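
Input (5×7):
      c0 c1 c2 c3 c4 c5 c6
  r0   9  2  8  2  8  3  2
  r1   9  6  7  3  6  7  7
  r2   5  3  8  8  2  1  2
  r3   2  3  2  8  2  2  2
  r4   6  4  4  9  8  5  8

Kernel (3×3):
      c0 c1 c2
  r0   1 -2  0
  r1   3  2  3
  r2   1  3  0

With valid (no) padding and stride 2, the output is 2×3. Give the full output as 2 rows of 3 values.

Output[0,0]: The receptive field on the input at this output position is [9 2 8 / 9 6 7 / 5 3 8]. Elementwise product with the kernel and sum: 9·1 + 2·-2 + 9·3 + 6·2 + 7·3 + 5·1 + 3·3.

79 81 60
35 51 39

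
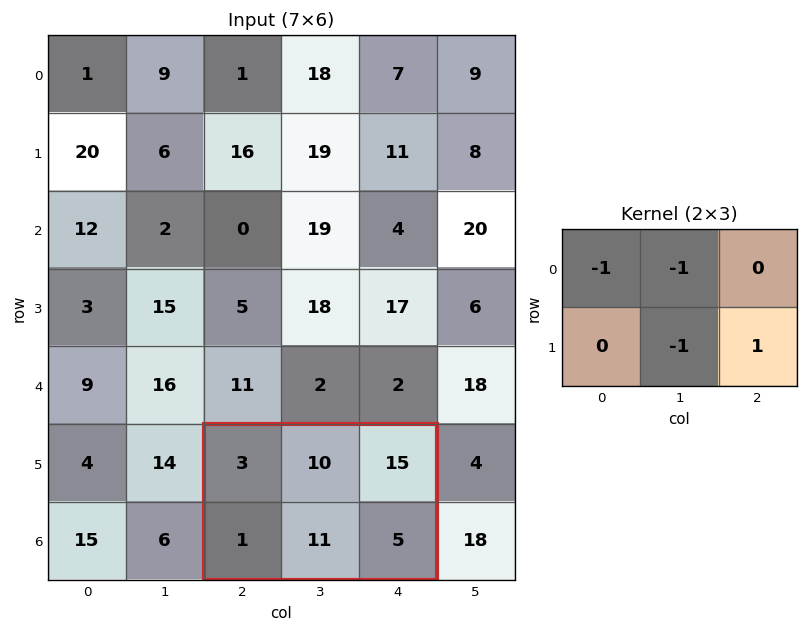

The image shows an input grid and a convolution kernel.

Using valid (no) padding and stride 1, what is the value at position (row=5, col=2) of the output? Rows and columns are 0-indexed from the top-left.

-19

The receptive field on the input at this output position is [3 10 15 / 1 11 5]. Elementwise product with the kernel and sum: 3·-1 + 10·-1 + 11·-1 + 5·1.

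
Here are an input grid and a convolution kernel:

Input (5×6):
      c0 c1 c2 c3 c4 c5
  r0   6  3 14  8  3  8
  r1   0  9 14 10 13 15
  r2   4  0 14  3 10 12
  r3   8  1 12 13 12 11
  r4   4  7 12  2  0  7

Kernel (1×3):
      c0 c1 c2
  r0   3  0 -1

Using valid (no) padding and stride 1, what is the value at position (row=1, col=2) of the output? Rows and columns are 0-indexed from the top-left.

The receptive field on the input at this output position is [14 10 13]. Elementwise product with the kernel and sum: 14·3 + 13·-1.

29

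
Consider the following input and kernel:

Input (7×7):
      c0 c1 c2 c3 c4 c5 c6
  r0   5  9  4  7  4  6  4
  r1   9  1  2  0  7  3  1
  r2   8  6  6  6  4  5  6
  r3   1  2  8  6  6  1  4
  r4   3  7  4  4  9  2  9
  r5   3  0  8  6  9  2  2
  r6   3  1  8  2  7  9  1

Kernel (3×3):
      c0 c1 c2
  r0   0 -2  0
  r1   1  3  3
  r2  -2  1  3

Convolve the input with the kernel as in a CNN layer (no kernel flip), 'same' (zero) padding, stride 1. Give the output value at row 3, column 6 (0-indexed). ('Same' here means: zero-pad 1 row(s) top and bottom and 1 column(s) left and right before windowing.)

6

The receptive field on the zero-padded input at this output position is [5 6 0 / 1 4 0 / 2 9 0]. Elementwise product with the kernel and sum: 6·-2 + 1·1 + 4·3 + 0·3 + 2·-2 + 9·1 + 0·3.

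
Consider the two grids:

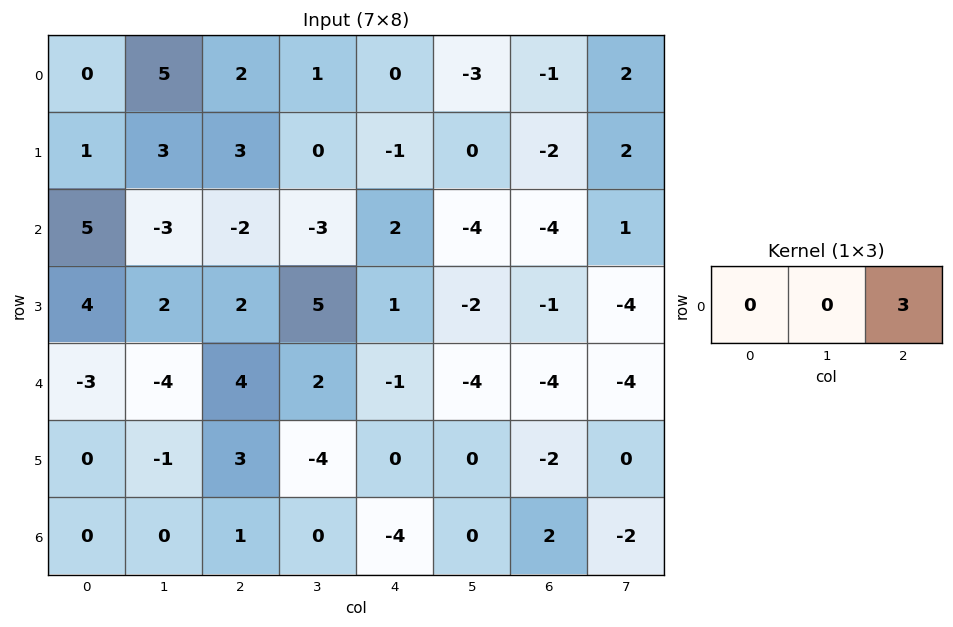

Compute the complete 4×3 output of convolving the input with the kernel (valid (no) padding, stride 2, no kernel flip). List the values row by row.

Output[0,0]: The receptive field on the input at this output position is [0 5 2]. Elementwise product with the kernel and sum: 2·3.
Output[0,1]: The receptive field on the input at this output position is [2 1 0]. Elementwise product with the kernel and sum: 0·3.

6 0 -3
-6 6 -12
12 -3 -12
3 -12 6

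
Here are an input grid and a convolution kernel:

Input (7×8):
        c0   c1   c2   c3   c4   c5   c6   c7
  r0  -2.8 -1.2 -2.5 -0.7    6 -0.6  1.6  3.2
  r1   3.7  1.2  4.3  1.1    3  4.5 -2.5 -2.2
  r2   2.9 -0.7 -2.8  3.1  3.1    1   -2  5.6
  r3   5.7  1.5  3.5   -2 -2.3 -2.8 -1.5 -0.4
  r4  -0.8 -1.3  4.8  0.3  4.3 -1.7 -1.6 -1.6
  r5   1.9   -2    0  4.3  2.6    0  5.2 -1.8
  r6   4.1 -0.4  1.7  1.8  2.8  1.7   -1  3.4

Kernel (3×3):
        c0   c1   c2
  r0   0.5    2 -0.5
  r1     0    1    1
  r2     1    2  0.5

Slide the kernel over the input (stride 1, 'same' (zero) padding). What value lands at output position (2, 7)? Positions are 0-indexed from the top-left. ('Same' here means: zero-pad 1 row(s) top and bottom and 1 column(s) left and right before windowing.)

The receptive field on the zero-padded input at this output position is [-2.5 -2.2 0 / -2 5.6 0 / -1.5 -0.4 0]. Elementwise product with the kernel and sum: -2.5·0.5 + -2.2·2 + 0·-0.5 + 5.6·1 + 0·1 + -1.5·1 + -0.4·2 + 0·0.5.

-2.35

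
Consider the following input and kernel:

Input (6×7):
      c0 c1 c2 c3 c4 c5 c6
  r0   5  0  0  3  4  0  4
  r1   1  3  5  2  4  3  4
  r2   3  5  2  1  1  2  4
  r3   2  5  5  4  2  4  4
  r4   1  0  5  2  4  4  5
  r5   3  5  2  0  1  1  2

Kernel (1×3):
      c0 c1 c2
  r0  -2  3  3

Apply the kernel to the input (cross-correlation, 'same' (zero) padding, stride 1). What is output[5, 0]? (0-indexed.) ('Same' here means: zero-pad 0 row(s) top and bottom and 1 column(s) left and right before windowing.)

The receptive field on the zero-padded input at this output position is [0 3 5]. Elementwise product with the kernel and sum: 0·-2 + 3·3 + 5·3.

24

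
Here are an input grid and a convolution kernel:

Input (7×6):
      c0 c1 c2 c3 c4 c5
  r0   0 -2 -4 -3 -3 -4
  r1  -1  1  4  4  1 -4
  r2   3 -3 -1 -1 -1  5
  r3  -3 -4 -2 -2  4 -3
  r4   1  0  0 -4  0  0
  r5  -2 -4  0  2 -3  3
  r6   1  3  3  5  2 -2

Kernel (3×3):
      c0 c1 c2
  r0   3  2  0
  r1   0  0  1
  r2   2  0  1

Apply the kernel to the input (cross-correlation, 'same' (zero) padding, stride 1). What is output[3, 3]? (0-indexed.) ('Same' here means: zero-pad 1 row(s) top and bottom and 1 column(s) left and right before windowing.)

The receptive field on the zero-padded input at this output position is [-1 -1 -1 / -2 -2 4 / 0 -4 0]. Elementwise product with the kernel and sum: -1·3 + -1·2 + 4·1 + 0·2 + 0·1.

-1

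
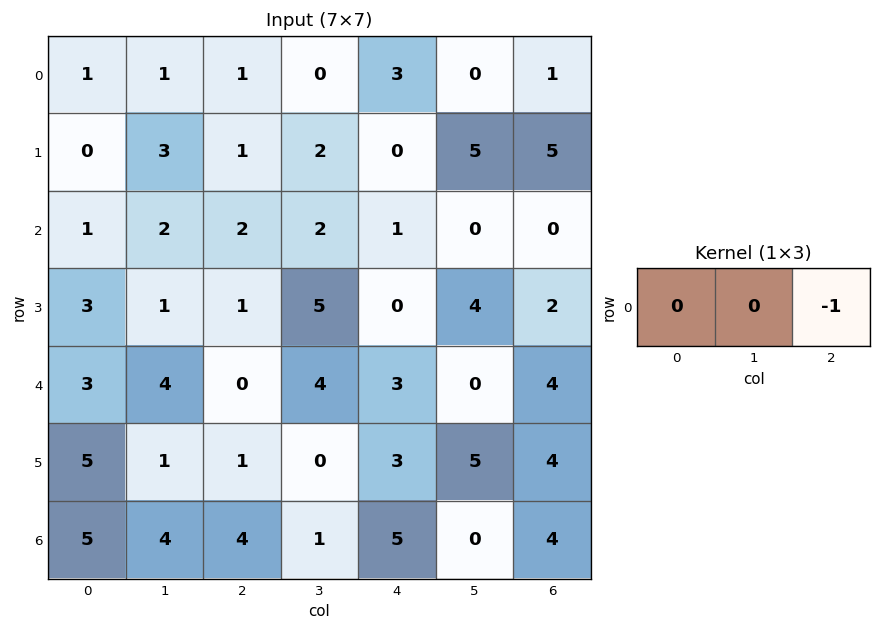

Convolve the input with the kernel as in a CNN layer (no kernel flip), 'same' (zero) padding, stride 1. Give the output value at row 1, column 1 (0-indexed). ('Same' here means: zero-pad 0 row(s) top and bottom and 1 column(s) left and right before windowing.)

-1

The receptive field on the zero-padded input at this output position is [0 3 1]. Elementwise product with the kernel and sum: 1·-1.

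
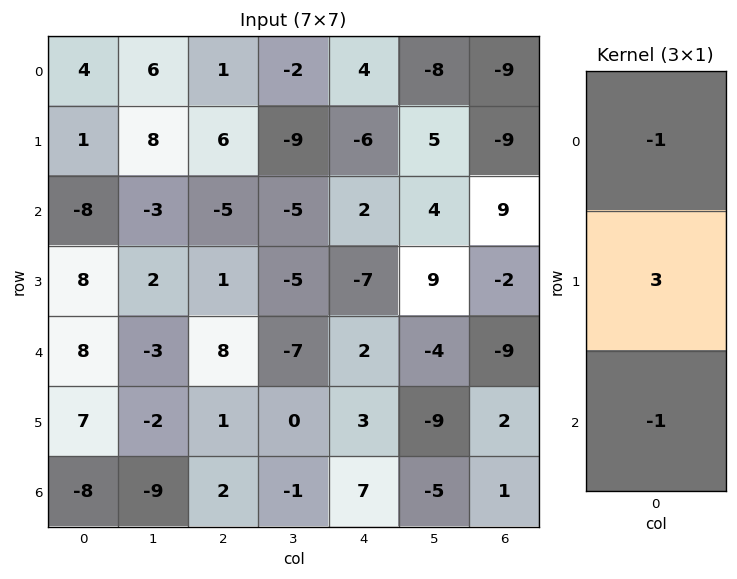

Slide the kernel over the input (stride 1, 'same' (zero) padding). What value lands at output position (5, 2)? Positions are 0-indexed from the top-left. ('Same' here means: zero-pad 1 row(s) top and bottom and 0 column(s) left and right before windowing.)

-7

The receptive field on the zero-padded input at this output position is [8 / 1 / 2]. Elementwise product with the kernel and sum: 8·-1 + 1·3 + 2·-1.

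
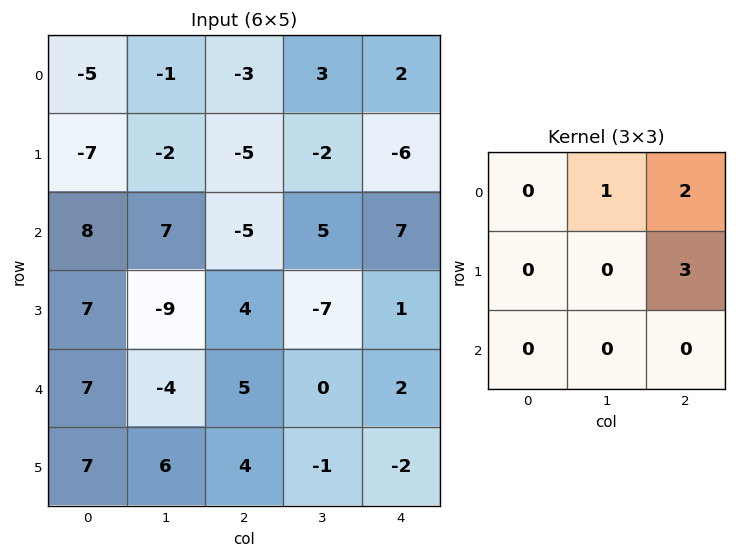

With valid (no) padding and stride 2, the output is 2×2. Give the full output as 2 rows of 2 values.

Output[0,0]: The receptive field on the input at this output position is [-5 -1 -3 / -7 -2 -5 / 8 7 -5]. Elementwise product with the kernel and sum: -1·1 + -3·2 + -5·3.

-22 -11
9 22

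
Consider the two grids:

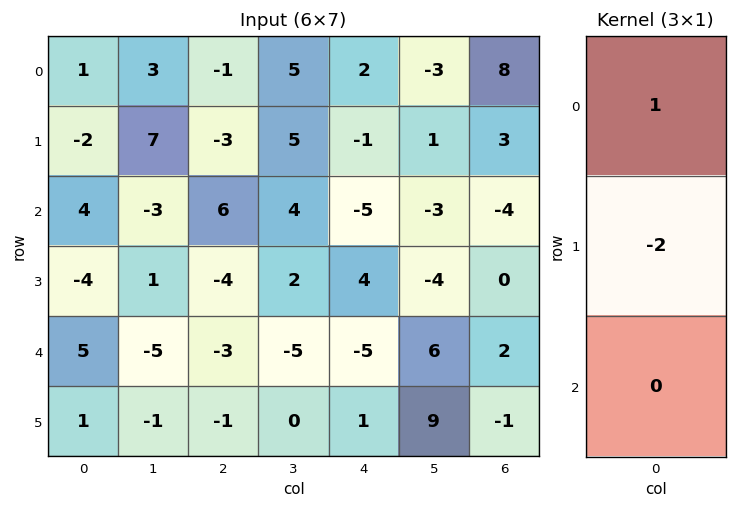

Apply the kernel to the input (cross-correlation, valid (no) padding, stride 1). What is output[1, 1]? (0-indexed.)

13

The receptive field on the input at this output position is [7 / -3 / 1]. Elementwise product with the kernel and sum: 7·1 + -3·-2.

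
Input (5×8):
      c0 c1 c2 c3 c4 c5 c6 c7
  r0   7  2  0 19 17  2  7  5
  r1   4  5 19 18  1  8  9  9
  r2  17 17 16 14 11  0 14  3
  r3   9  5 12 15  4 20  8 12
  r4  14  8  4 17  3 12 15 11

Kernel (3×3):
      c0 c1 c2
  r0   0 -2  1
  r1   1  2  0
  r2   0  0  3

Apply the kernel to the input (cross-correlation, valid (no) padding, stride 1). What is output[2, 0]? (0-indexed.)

13

The receptive field on the input at this output position is [17 17 16 / 9 5 12 / 14 8 4]. Elementwise product with the kernel and sum: 17·-2 + 16·1 + 9·1 + 5·2 + 4·3.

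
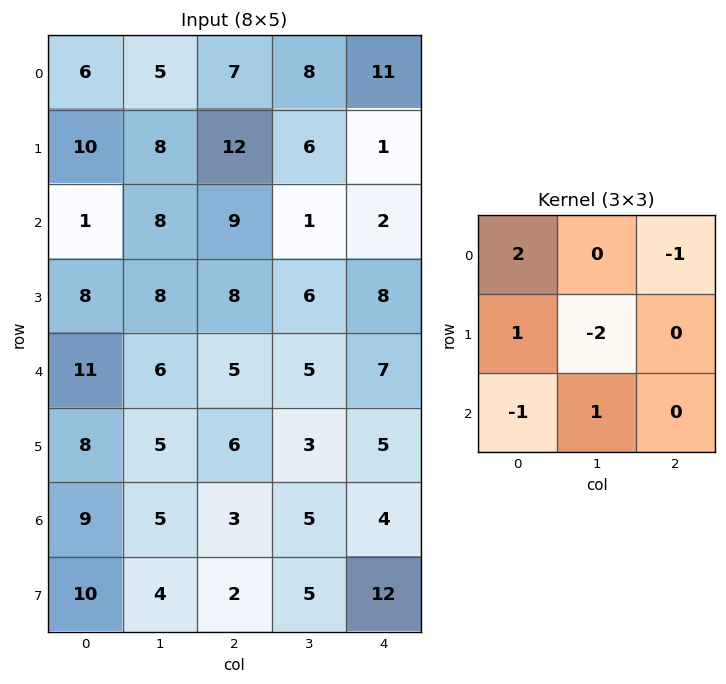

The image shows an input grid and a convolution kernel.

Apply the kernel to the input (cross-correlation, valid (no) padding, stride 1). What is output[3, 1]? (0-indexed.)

7

The receptive field on the input at this output position is [8 8 6 / 6 5 5 / 5 6 3]. Elementwise product with the kernel and sum: 8·2 + 6·-1 + 6·1 + 5·-2 + 5·-1 + 6·1.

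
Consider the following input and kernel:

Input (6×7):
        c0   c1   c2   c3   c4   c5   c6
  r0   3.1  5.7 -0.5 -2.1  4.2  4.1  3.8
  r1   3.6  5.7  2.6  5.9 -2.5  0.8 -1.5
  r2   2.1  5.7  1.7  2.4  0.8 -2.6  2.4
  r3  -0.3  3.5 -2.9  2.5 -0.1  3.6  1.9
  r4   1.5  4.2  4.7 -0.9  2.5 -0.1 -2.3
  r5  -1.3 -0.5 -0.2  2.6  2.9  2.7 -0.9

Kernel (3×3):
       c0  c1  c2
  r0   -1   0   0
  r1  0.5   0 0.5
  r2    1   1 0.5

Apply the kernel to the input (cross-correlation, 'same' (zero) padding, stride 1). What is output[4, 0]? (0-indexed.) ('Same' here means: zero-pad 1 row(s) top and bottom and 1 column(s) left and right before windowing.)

The receptive field on the zero-padded input at this output position is [0 -0.3 3.5 / 0 1.5 4.2 / 0 -1.3 -0.5]. Elementwise product with the kernel and sum: 0·-1 + 0·0.5 + 4.2·0.5 + 0·1 + -1.3·1 + -0.5·0.5.

0.55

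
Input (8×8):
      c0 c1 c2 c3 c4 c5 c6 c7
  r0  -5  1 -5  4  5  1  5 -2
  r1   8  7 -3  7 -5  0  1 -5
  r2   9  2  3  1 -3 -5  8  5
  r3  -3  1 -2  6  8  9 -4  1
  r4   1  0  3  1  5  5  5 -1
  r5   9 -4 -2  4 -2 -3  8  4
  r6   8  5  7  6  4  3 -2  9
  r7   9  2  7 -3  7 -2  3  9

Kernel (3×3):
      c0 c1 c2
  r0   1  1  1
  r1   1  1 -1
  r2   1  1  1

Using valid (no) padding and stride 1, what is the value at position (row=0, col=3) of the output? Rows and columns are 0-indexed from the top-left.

The receptive field on the input at this output position is [4 5 1 / 7 -5 0 / 1 -3 -5]. Elementwise product with the kernel and sum: 4·1 + 5·1 + 1·1 + 7·1 + -5·1 + 0·-1 + 1·1 + -3·1 + -5·1.

5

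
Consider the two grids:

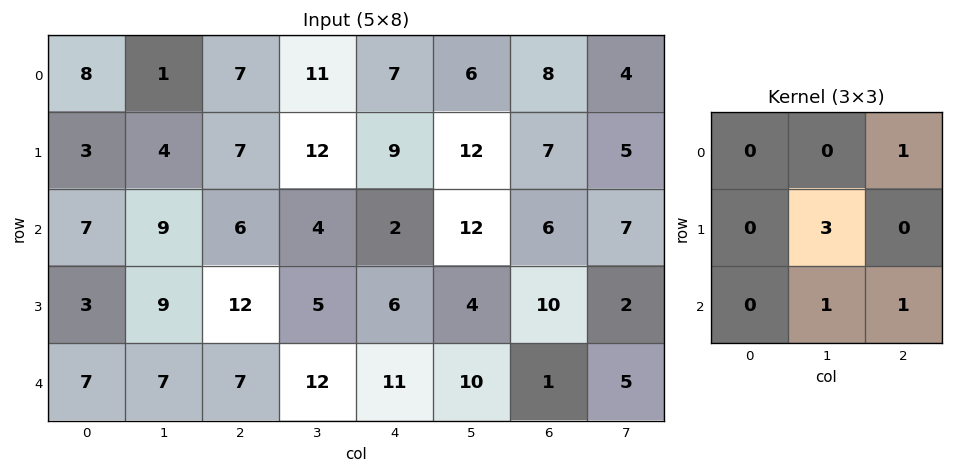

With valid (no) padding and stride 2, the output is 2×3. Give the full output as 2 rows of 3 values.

Output[0,0]: The receptive field on the input at this output position is [8 1 7 / 3 4 7 / 7 9 6]. Elementwise product with the kernel and sum: 7·1 + 4·3 + 9·1 + 6·1.
Output[0,1]: The receptive field on the input at this output position is [7 11 7 / 7 12 9 / 6 4 2]. Elementwise product with the kernel and sum: 7·1 + 12·3 + 4·1 + 2·1.

34 49 62
47 40 29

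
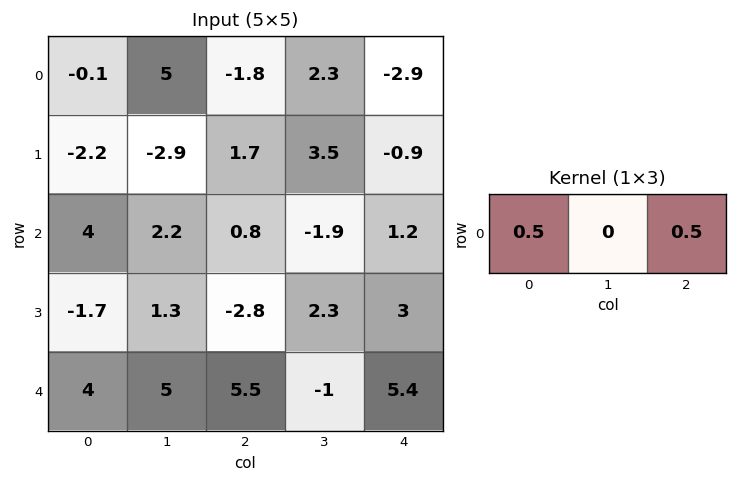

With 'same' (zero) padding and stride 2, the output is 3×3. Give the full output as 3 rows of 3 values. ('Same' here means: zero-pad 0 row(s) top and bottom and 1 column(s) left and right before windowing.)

2.5 3.65 1.15
1.1 0.15 -0.95
2.5 2 -0.5

Output[0,0]: The receptive field on the zero-padded input at this output position is [0 -0.1 5]. Elementwise product with the kernel and sum: 0·0.5 + 5·0.5.
Output[0,1]: The receptive field on the zero-padded input at this output position is [5 -1.8 2.3]. Elementwise product with the kernel and sum: 5·0.5 + 2.3·0.5.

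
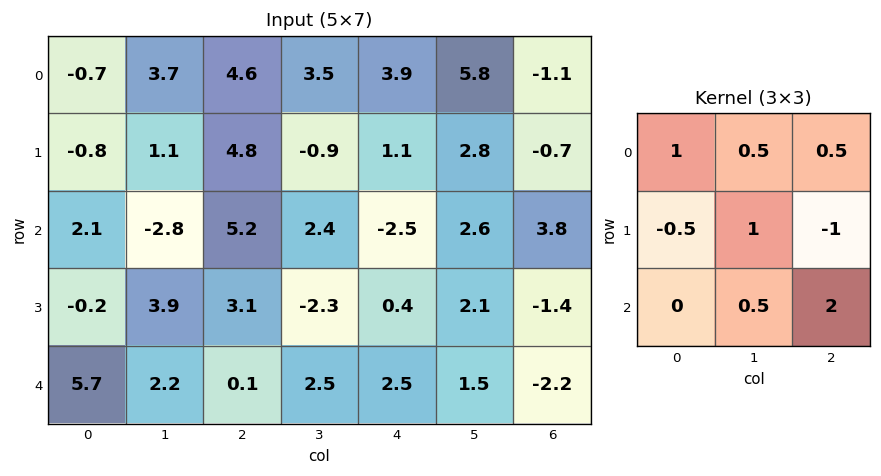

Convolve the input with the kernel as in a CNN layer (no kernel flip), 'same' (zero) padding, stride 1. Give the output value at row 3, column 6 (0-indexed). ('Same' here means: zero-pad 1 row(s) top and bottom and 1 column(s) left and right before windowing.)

The receptive field on the zero-padded input at this output position is [2.6 3.8 0 / 2.1 -1.4 0 / 1.5 -2.2 0]. Elementwise product with the kernel and sum: 2.6·1 + 3.8·0.5 + 0·0.5 + 2.1·-0.5 + -1.4·1 + 0·-1 + -2.2·0.5 + 0·2.

0.95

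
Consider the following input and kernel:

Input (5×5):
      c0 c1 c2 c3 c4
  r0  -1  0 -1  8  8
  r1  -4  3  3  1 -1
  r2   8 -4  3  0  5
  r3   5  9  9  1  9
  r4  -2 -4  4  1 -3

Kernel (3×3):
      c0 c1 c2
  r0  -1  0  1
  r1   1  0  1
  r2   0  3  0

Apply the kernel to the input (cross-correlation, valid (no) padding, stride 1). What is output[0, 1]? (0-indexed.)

The receptive field on the input at this output position is [0 -1 8 / 3 3 1 / -4 3 0]. Elementwise product with the kernel and sum: 0·-1 + 8·1 + 3·1 + 1·1 + 3·3.

21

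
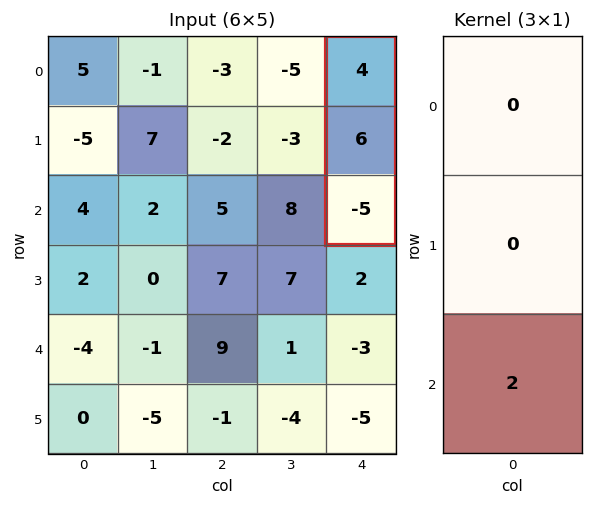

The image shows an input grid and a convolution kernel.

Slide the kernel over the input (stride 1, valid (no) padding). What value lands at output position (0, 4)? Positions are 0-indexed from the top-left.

-10

The receptive field on the input at this output position is [4 / 6 / -5]. Elementwise product with the kernel and sum: -5·2.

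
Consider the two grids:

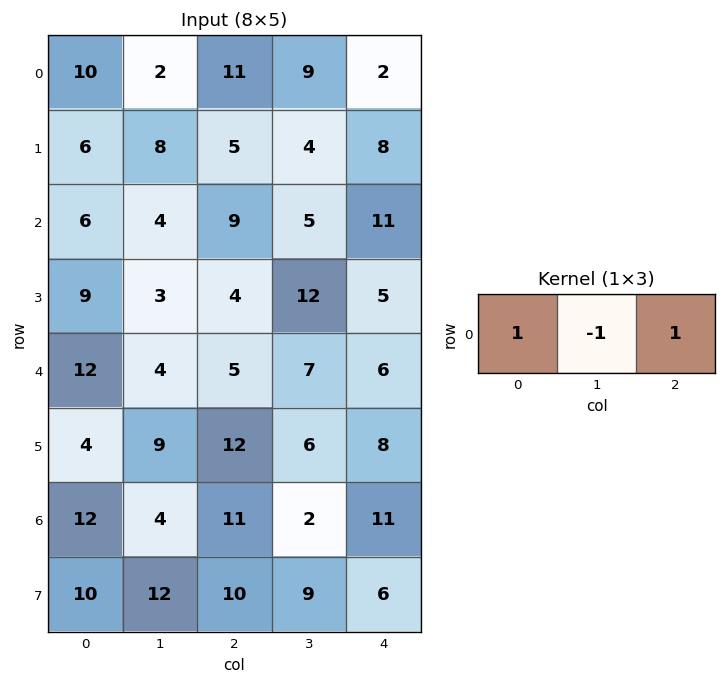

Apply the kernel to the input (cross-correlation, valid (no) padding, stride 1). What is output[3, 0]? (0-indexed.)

The receptive field on the input at this output position is [9 3 4]. Elementwise product with the kernel and sum: 9·1 + 3·-1 + 4·1.

10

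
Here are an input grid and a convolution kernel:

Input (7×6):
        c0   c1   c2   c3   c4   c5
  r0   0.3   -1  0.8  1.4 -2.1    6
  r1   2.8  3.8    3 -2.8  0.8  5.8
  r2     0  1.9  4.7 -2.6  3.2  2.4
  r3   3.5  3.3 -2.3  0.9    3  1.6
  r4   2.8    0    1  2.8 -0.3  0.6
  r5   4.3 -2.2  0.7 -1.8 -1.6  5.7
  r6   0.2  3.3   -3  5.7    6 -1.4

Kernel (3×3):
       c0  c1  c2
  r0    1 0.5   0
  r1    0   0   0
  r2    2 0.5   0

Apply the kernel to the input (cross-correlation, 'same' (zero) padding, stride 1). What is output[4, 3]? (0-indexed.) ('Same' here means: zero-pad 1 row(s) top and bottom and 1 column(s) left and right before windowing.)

The receptive field on the zero-padded input at this output position is [-2.3 0.9 3 / 1 2.8 -0.3 / 0.7 -1.8 -1.6]. Elementwise product with the kernel and sum: -2.3·1 + 0.9·0.5 + 0.7·2 + -1.8·0.5.

-1.35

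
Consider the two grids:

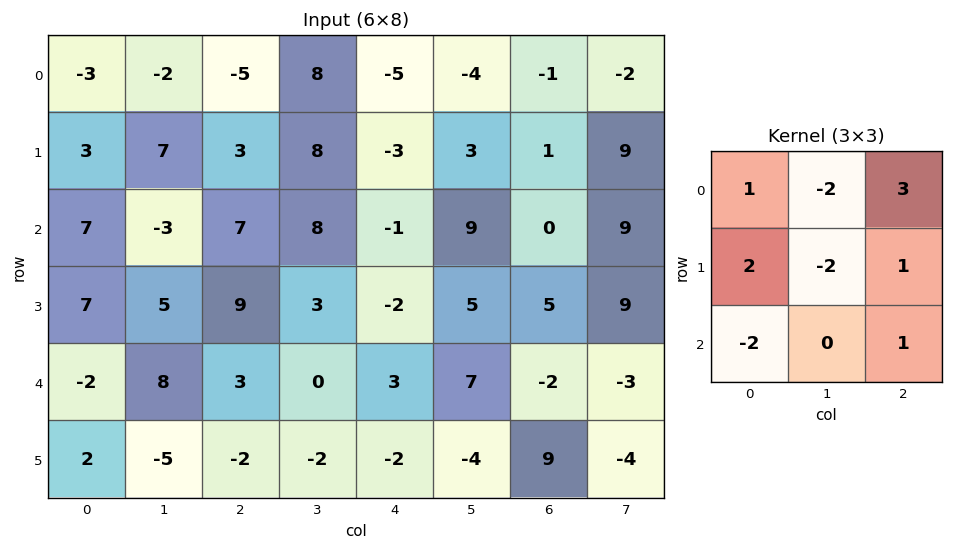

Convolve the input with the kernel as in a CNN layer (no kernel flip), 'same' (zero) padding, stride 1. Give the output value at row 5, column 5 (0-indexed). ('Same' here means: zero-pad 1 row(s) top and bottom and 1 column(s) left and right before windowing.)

-4

The receptive field on the zero-padded input at this output position is [3 7 -2 / -2 -4 9 / 0 0 0]. Elementwise product with the kernel and sum: 3·1 + 7·-2 + -2·3 + -2·2 + -4·-2 + 9·1 + 0·-2 + 0·1.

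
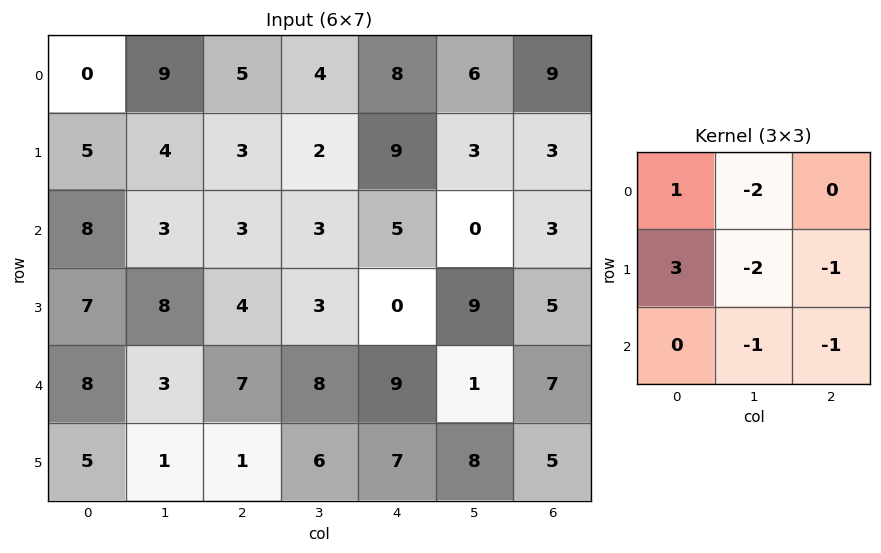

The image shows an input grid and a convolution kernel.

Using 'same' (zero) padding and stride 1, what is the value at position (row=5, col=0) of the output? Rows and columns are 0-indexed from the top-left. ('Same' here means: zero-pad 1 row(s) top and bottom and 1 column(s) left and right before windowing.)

The receptive field on the zero-padded input at this output position is [0 8 3 / 0 5 1 / 0 0 0]. Elementwise product with the kernel and sum: 0·1 + 8·-2 + 0·3 + 5·-2 + 1·-1 + 0·-1 + 0·-1.

-27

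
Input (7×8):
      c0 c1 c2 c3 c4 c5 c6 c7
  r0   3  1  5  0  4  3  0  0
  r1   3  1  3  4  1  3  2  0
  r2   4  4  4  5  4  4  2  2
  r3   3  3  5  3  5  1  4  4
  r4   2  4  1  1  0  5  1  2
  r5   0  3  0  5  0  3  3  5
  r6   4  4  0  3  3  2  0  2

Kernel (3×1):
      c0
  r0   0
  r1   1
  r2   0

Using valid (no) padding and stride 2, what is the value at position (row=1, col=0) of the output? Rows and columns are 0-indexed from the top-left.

The receptive field on the input at this output position is [4 / 3 / 2]. Elementwise product with the kernel and sum: 3·1.

3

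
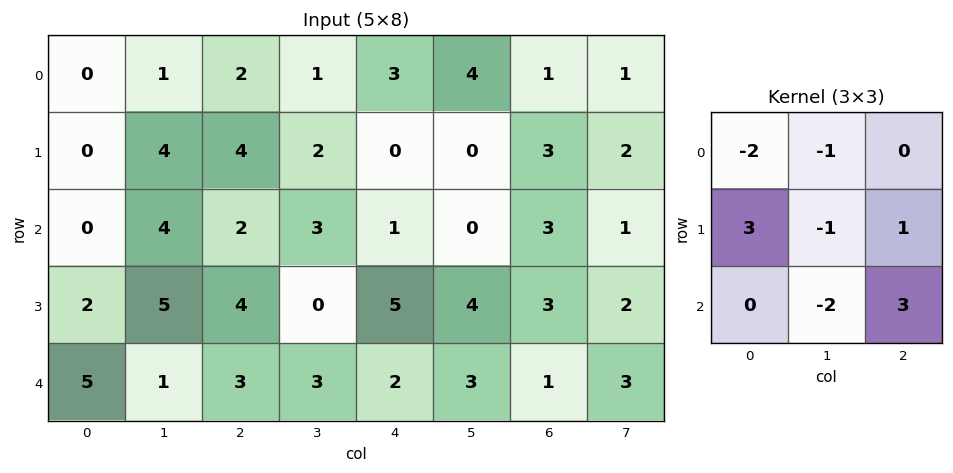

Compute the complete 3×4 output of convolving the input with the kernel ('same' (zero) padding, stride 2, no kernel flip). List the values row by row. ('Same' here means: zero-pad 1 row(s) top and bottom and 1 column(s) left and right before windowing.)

Output[0,0]: The receptive field on the zero-padded input at this output position is [0 0 0 / 0 0 1 / 0 0 4]. Elementwise product with the kernel and sum: 0·-2 + 0·-1 + 0·3 + 0·-1 + 1·1 + 0·-2 + 4·3.

13 0 4 12
15 -7 6 -5
-6 -11 5 0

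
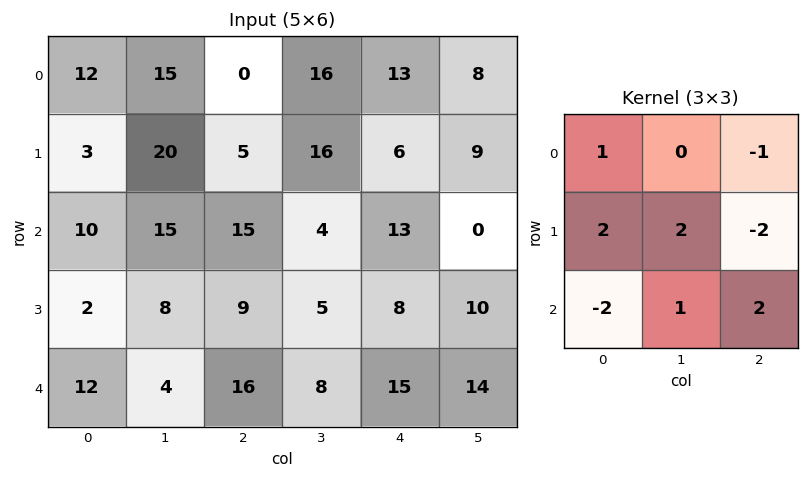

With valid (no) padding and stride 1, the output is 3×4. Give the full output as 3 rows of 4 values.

Output[0,0]: The receptive field on the input at this output position is [12 15 0 / 3 20 5 / 10 15 15]. Elementwise product with the kernel and sum: 12·1 + 0·-1 + 3·2 + 20·2 + 5·-2 + 10·-2 + 15·1 + 15·2.
Output[0,1]: The receptive field on the input at this output position is [15 0 16 / 20 5 16 / 15 15 4]. Elementwise product with the kernel and sum: 15·1 + 16·-1 + 20·2 + 5·2 + 16·-2 + 15·-2 + 15·1 + 4·2.

73 10 17 39
40 59 14 59
9 59 20 37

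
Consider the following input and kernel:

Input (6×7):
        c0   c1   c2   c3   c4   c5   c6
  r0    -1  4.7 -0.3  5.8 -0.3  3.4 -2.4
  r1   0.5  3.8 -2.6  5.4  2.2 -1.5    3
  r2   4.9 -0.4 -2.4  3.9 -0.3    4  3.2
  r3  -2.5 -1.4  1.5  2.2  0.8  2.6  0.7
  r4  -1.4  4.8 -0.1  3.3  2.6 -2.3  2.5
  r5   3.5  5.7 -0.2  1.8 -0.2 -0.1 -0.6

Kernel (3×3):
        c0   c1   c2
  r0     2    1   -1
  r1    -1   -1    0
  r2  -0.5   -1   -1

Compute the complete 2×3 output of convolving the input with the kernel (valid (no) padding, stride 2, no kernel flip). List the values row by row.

-0.95 0.3 -2.55
11.7 -10.15 -4.7

Output[0,0]: The receptive field on the input at this output position is [-1 4.7 -0.3 / 0.5 3.8 -2.6 / 4.9 -0.4 -2.4]. Elementwise product with the kernel and sum: -1·2 + 4.7·1 + -0.3·-1 + 0.5·-1 + 3.8·-1 + 4.9·-0.5 + -0.4·-1 + -2.4·-1.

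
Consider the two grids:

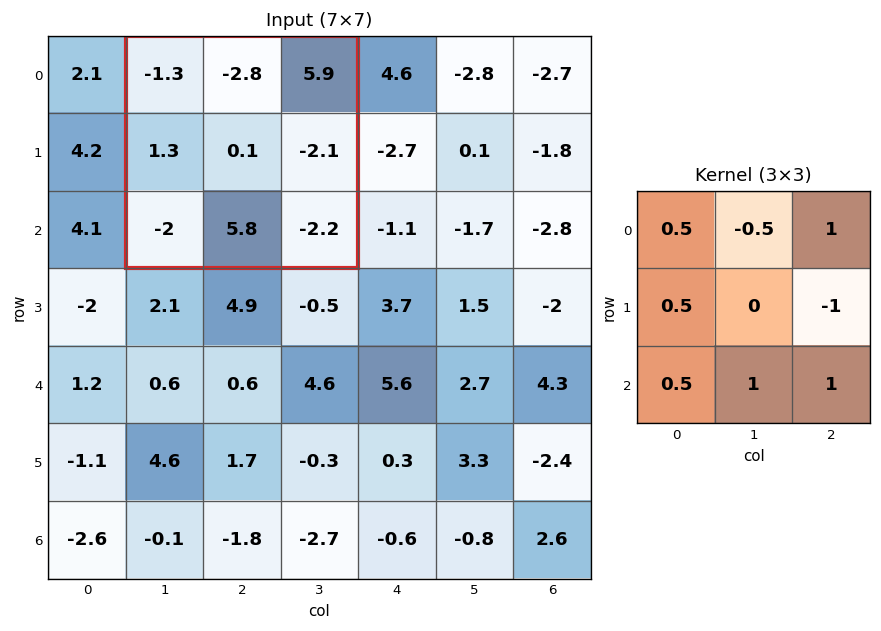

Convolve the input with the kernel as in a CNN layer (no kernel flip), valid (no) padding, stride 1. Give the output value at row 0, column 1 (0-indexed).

12

The receptive field on the input at this output position is [-1.3 -2.8 5.9 / 1.3 0.1 -2.1 / -2 5.8 -2.2]. Elementwise product with the kernel and sum: -1.3·0.5 + -2.8·-0.5 + 5.9·1 + 1.3·0.5 + -2.1·-1 + -2·0.5 + 5.8·1 + -2.2·1.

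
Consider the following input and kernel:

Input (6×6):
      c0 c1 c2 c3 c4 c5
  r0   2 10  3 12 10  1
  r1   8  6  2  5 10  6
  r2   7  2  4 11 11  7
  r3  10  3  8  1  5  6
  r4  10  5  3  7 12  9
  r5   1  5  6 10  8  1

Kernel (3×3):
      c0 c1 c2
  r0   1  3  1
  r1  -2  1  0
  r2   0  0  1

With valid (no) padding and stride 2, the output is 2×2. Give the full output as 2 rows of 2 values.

29 61
3 45

Output[0,0]: The receptive field on the input at this output position is [2 10 3 / 8 6 2 / 7 2 4]. Elementwise product with the kernel and sum: 2·1 + 10·3 + 3·1 + 8·-2 + 6·1 + 4·1.
Output[0,1]: The receptive field on the input at this output position is [3 12 10 / 2 5 10 / 4 11 11]. Elementwise product with the kernel and sum: 3·1 + 12·3 + 10·1 + 2·-2 + 5·1 + 11·1.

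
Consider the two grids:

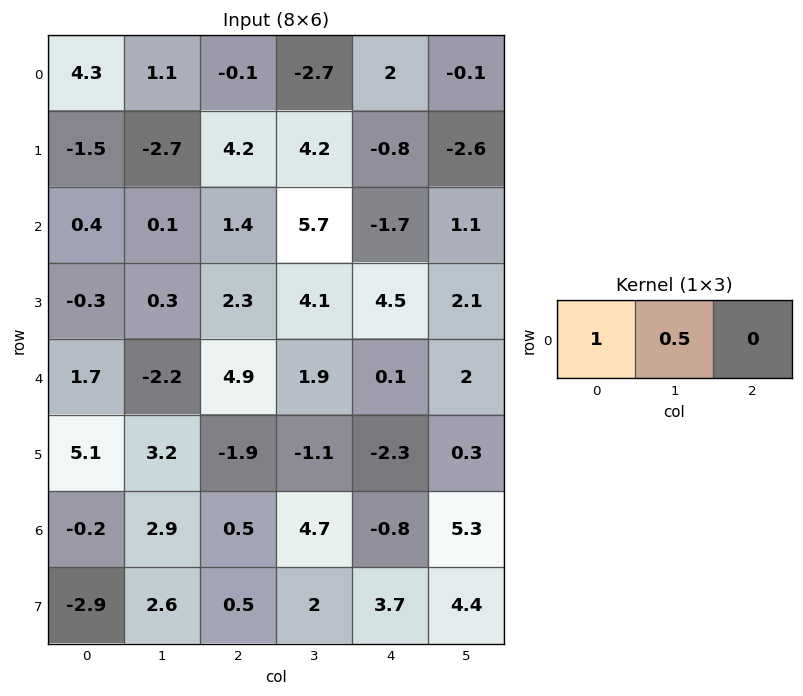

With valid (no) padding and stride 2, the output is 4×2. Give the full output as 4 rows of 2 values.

Output[0,0]: The receptive field on the input at this output position is [4.3 1.1 -0.1]. Elementwise product with the kernel and sum: 4.3·1 + 1.1·0.5.

4.85 -1.45
0.45 4.25
0.6 5.85
1.25 2.85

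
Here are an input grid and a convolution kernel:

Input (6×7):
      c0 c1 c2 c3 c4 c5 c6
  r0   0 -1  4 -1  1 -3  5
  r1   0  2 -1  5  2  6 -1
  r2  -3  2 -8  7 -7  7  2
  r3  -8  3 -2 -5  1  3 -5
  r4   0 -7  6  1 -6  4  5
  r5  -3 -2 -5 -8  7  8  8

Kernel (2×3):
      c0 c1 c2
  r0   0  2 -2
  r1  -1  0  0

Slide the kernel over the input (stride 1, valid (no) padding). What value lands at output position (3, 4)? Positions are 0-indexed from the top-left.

The receptive field on the input at this output position is [1 3 -5 / -6 4 5]. Elementwise product with the kernel and sum: 3·2 + -5·-2 + -6·-1.

22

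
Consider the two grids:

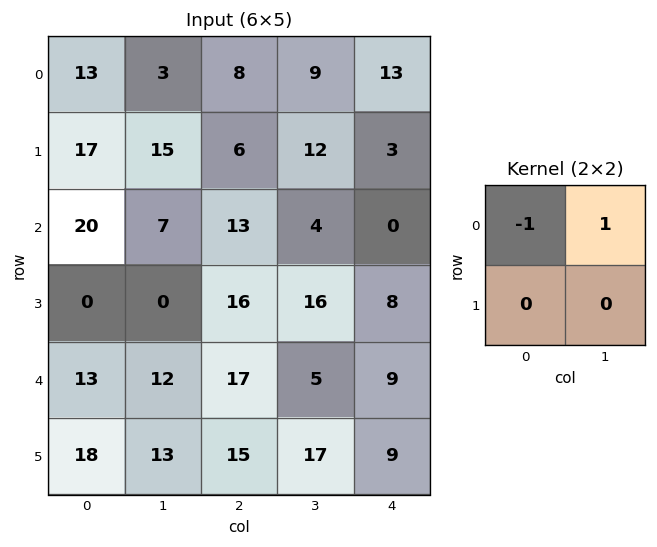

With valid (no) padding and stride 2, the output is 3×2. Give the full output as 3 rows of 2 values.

Output[0,0]: The receptive field on the input at this output position is [13 3 / 17 15]. Elementwise product with the kernel and sum: 13·-1 + 3·1.
Output[0,1]: The receptive field on the input at this output position is [8 9 / 6 12]. Elementwise product with the kernel and sum: 8·-1 + 9·1.

-10 1
-13 -9
-1 -12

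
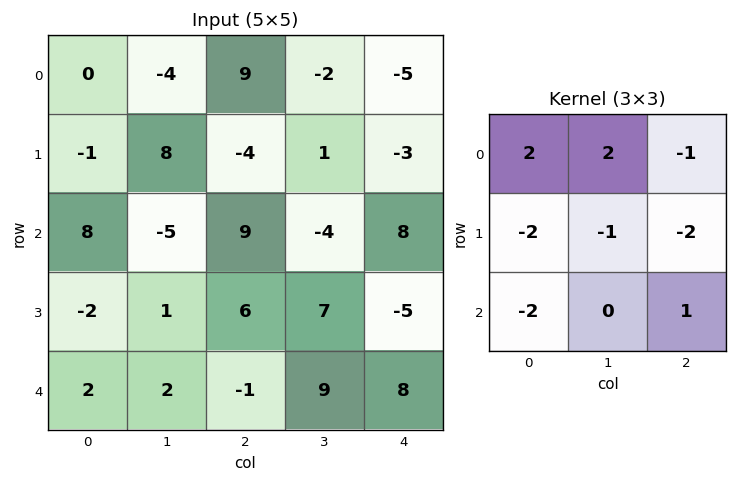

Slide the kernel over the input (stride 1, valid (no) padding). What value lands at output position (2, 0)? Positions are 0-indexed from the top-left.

-17

The receptive field on the input at this output position is [8 -5 9 / -2 1 6 / 2 2 -1]. Elementwise product with the kernel and sum: 8·2 + -5·2 + 9·-1 + -2·-2 + 1·-1 + 6·-2 + 2·-2 + -1·1.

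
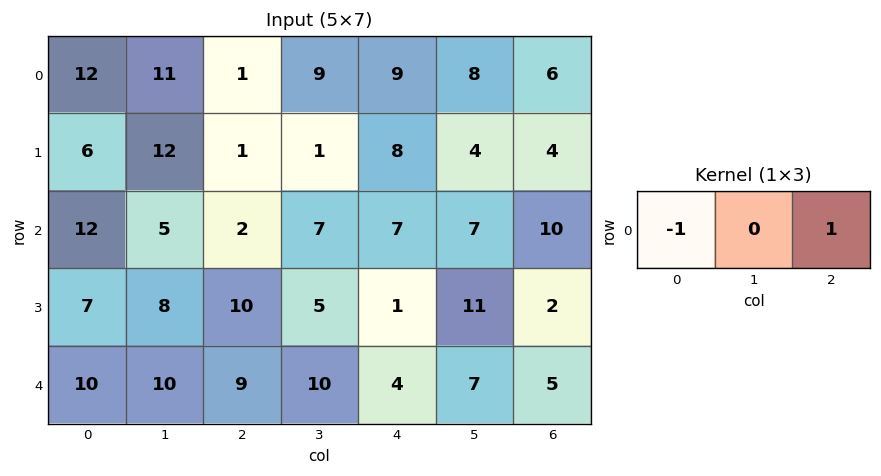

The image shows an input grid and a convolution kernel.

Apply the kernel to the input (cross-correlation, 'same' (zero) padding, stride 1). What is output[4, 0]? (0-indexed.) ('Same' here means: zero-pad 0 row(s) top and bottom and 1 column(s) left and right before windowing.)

10

The receptive field on the zero-padded input at this output position is [0 10 10]. Elementwise product with the kernel and sum: 0·-1 + 10·1.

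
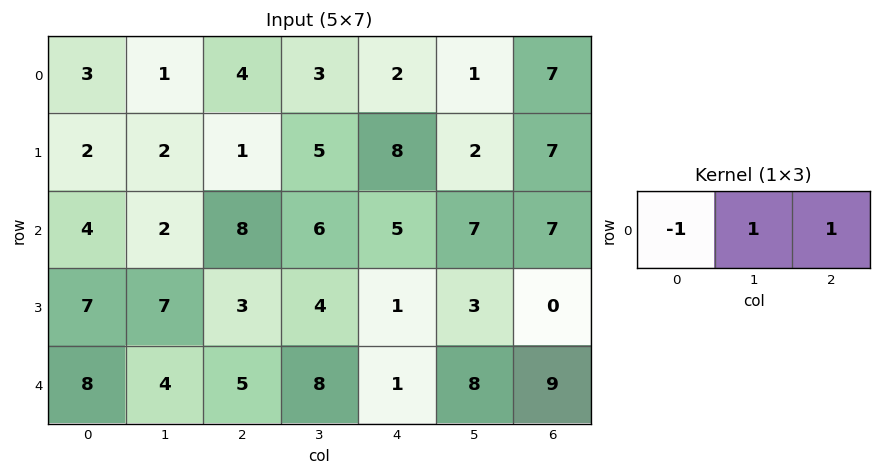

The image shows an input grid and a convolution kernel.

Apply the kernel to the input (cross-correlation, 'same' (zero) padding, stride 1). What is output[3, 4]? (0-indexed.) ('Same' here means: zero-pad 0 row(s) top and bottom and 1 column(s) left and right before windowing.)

The receptive field on the zero-padded input at this output position is [4 1 3]. Elementwise product with the kernel and sum: 4·-1 + 1·1 + 3·1.

0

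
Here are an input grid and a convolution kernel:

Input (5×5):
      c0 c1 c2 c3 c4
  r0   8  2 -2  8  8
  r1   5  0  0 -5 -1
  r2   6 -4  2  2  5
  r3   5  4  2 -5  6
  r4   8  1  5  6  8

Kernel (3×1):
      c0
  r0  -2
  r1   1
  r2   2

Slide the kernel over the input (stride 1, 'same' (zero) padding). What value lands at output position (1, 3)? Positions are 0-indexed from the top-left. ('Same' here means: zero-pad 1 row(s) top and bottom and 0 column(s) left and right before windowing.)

The receptive field on the zero-padded input at this output position is [8 / -5 / 2]. Elementwise product with the kernel and sum: 8·-2 + -5·1 + 2·2.

-17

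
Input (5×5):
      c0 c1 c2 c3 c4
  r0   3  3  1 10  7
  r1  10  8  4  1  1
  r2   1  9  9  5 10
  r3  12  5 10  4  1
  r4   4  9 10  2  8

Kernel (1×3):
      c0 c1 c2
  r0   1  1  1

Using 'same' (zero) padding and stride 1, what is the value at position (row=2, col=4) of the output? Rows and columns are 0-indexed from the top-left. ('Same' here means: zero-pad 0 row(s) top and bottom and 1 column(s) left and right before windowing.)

15

The receptive field on the zero-padded input at this output position is [5 10 0]. Elementwise product with the kernel and sum: 5·1 + 10·1 + 0·1.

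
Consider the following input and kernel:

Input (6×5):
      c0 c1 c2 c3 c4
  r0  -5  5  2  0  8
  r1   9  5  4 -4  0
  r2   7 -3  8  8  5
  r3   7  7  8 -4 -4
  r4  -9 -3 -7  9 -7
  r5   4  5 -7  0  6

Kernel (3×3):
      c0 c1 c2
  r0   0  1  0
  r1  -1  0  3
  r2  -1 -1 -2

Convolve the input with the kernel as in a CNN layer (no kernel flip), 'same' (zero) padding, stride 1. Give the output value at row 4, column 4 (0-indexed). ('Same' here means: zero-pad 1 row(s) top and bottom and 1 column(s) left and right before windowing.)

The receptive field on the zero-padded input at this output position is [-4 -4 0 / 9 -7 0 / 0 6 0]. Elementwise product with the kernel and sum: -4·1 + 9·-1 + 0·3 + 0·-1 + 6·-1 + 0·-2.

-19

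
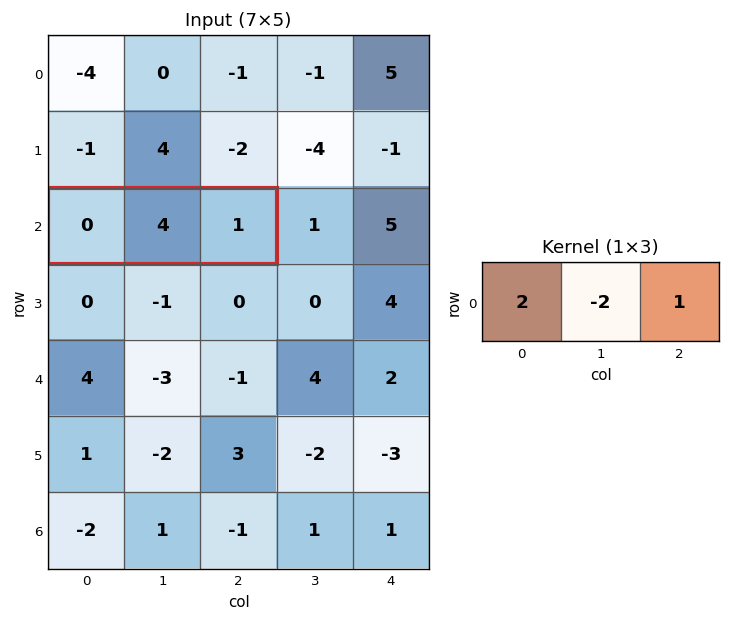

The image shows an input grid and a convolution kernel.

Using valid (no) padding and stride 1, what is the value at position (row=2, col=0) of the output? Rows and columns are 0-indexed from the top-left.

The receptive field on the input at this output position is [0 4 1]. Elementwise product with the kernel and sum: 0·2 + 4·-2 + 1·1.

-7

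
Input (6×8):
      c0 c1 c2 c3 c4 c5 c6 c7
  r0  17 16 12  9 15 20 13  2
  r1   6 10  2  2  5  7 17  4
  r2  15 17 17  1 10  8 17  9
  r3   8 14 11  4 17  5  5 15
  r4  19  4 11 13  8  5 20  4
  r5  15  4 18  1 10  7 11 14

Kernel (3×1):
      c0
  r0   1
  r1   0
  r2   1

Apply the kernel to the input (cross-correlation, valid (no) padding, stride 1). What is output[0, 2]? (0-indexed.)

The receptive field on the input at this output position is [12 / 2 / 17]. Elementwise product with the kernel and sum: 12·1 + 17·1.

29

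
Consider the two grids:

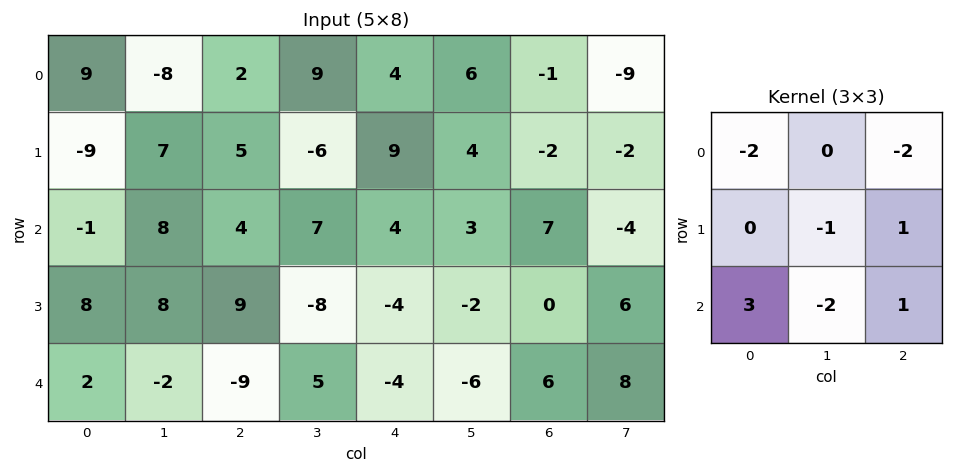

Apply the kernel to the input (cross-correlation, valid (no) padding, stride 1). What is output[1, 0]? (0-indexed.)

The receptive field on the input at this output position is [-9 7 5 / -1 8 4 / 8 8 9]. Elementwise product with the kernel and sum: -9·-2 + 5·-2 + 8·-1 + 4·1 + 8·3 + 8·-2 + 9·1.

21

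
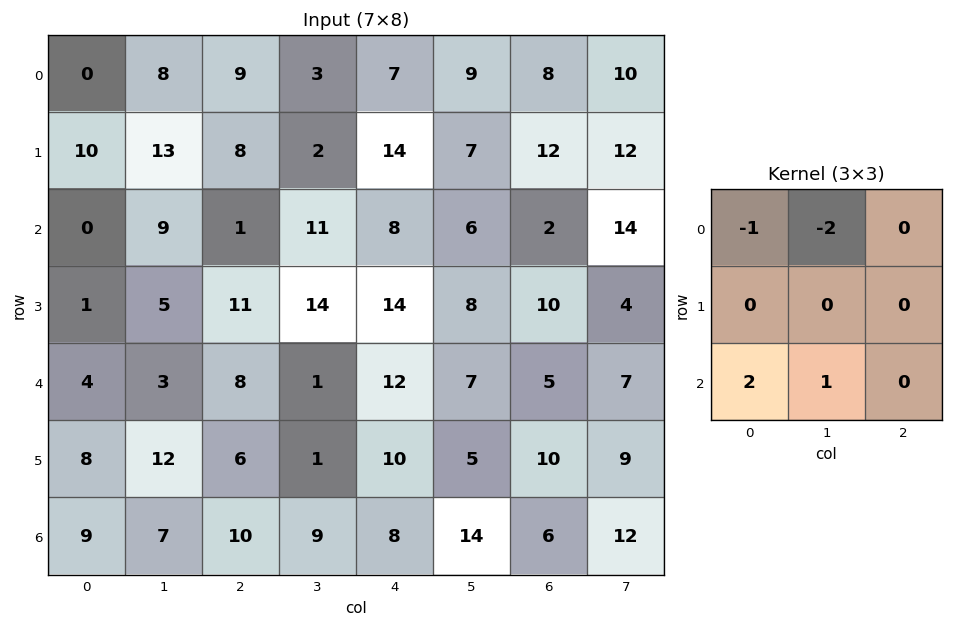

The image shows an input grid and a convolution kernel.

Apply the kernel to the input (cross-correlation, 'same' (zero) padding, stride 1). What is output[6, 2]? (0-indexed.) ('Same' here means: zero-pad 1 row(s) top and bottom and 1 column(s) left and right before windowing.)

-24

The receptive field on the zero-padded input at this output position is [12 6 1 / 7 10 9 / 0 0 0]. Elementwise product with the kernel and sum: 12·-1 + 6·-2 + 0·2 + 0·1.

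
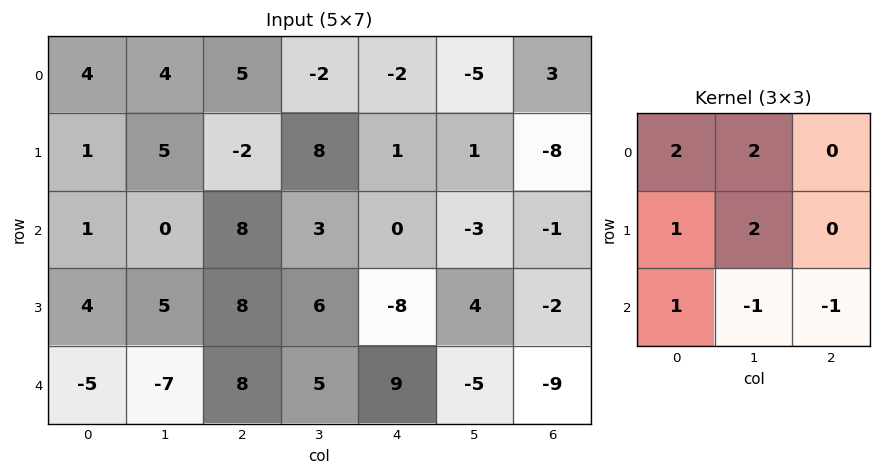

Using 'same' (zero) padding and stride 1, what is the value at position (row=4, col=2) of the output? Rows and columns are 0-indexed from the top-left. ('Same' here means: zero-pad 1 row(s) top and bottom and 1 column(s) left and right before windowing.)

35

The receptive field on the zero-padded input at this output position is [5 8 6 / -7 8 5 / 0 0 0]. Elementwise product with the kernel and sum: 5·2 + 8·2 + -7·1 + 8·2 + 0·1 + 0·-1 + 0·-1.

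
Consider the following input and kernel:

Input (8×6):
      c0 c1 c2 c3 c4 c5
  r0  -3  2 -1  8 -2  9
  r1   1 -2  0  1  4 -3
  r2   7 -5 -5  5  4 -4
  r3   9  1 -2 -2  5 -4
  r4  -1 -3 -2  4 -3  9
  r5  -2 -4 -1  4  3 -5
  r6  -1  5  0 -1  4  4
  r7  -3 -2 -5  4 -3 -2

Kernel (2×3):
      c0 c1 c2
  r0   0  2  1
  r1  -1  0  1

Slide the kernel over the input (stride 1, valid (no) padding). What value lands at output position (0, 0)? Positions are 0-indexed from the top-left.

2

The receptive field on the input at this output position is [-3 2 -1 / 1 -2 0]. Elementwise product with the kernel and sum: 2·2 + -1·1 + 1·-1 + 0·1.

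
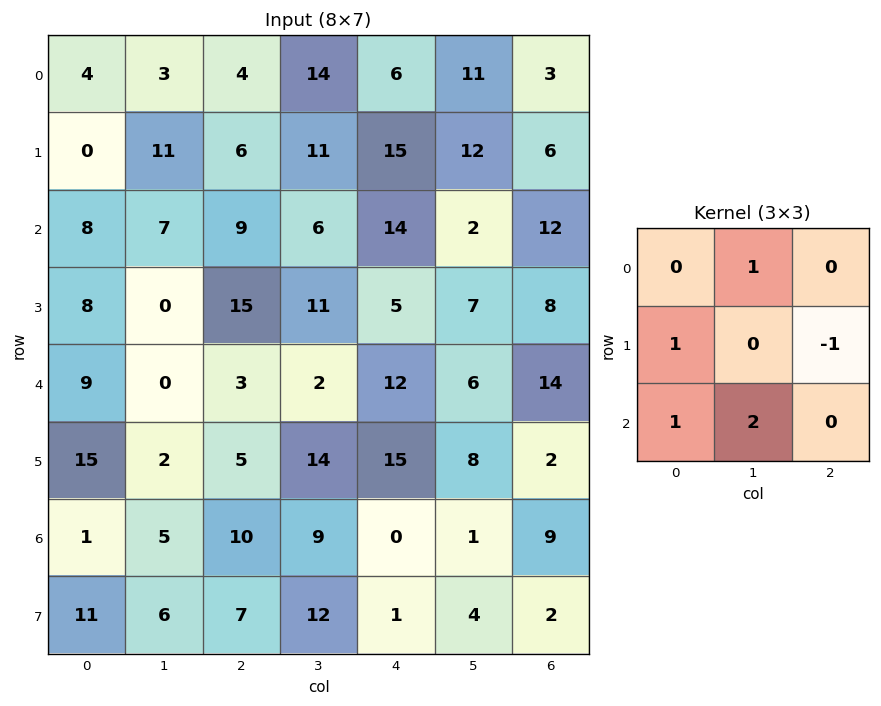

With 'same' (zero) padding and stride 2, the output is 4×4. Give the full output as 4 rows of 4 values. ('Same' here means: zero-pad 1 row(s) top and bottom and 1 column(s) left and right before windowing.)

Output[0,0]: The receptive field on the zero-padded input at this output position is [0 0 0 / 0 4 3 / 0 0 11]. Elementwise product with the kernel and sum: 0·1 + 0·1 + 3·-1 + 0·1 + 0·2.

-3 12 44 35
9 37 40 31
38 25 45 26
32 21 37 11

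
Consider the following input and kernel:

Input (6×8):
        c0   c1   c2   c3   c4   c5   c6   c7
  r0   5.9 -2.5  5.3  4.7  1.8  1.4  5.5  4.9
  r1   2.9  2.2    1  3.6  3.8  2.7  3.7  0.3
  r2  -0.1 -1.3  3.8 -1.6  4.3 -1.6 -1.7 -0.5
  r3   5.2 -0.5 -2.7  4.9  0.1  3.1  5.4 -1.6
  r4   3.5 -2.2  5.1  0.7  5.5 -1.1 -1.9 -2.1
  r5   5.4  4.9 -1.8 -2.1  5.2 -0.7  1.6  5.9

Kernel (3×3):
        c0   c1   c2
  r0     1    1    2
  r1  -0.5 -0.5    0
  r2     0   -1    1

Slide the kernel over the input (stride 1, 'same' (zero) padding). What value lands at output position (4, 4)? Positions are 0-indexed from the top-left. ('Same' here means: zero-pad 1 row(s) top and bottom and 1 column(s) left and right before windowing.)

The receptive field on the zero-padded input at this output position is [4.9 0.1 3.1 / 0.7 5.5 -1.1 / -2.1 5.2 -0.7]. Elementwise product with the kernel and sum: 4.9·1 + 0.1·1 + 3.1·2 + 0.7·-0.5 + 5.5·-0.5 + 5.2·-1 + -0.7·1.

2.2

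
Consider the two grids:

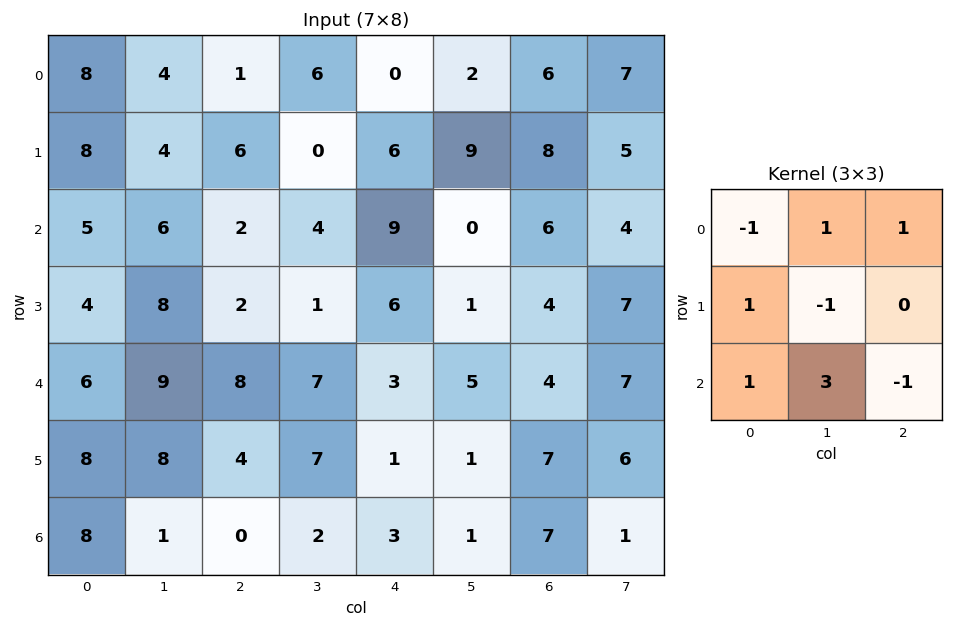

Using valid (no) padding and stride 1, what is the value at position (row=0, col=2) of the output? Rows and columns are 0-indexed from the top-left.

The receptive field on the input at this output position is [1 6 0 / 6 0 6 / 2 4 9]. Elementwise product with the kernel and sum: 1·-1 + 6·1 + 0·1 + 6·1 + 0·-1 + 2·1 + 4·3 + 9·-1.

16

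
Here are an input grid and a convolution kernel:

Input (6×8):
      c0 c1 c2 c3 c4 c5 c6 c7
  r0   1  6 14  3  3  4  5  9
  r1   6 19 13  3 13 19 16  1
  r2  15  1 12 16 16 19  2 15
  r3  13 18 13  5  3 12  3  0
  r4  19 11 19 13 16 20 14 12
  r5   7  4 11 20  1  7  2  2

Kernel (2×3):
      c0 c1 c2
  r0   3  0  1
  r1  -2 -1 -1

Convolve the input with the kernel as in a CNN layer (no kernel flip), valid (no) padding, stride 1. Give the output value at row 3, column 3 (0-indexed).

-35

The receptive field on the input at this output position is [5 3 12 / 13 16 20]. Elementwise product with the kernel and sum: 5·3 + 12·1 + 13·-2 + 16·-1 + 20·-1.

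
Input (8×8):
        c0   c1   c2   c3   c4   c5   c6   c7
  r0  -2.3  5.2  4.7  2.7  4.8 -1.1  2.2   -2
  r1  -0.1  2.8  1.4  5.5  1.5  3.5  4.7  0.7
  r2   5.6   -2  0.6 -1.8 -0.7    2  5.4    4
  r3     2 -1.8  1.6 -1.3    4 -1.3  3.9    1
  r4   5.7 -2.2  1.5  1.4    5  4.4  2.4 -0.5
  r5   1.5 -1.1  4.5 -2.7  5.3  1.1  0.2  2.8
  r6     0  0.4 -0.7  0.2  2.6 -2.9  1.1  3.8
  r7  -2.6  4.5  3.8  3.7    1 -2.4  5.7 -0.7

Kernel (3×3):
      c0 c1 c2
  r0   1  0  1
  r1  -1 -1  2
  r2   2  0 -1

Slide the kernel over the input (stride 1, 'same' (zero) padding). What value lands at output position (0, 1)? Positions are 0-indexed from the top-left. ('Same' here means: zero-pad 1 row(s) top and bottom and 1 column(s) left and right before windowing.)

The receptive field on the zero-padded input at this output position is [0 0 0 / -2.3 5.2 4.7 / -0.1 2.8 1.4]. Elementwise product with the kernel and sum: 0·1 + 0·1 + -2.3·-1 + 5.2·-1 + 4.7·2 + -0.1·2 + 1.4·-1.

4.9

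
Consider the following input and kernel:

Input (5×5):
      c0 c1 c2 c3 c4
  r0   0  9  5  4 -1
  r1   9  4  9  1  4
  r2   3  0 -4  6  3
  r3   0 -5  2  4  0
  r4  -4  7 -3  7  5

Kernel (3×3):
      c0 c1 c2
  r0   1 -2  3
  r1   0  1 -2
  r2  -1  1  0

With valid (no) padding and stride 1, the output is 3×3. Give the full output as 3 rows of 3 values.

-20 14 -3
31 -20 21
-7 10 7

Output[0,0]: The receptive field on the input at this output position is [0 9 5 / 9 4 9 / 3 0 -4]. Elementwise product with the kernel and sum: 0·1 + 9·-2 + 5·3 + 4·1 + 9·-2 + 3·-1 + 0·1.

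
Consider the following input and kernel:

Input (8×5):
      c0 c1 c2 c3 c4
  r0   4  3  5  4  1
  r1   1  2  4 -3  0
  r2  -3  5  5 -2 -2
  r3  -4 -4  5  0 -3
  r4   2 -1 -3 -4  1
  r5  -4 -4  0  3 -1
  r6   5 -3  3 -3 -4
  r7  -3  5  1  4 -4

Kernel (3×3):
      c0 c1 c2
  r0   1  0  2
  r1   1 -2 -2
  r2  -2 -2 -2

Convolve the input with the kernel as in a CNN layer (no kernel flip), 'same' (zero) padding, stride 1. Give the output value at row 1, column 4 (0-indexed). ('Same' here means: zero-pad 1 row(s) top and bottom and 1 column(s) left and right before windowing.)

9

The receptive field on the zero-padded input at this output position is [4 1 0 / -3 0 0 / -2 -2 0]. Elementwise product with the kernel and sum: 4·1 + 0·2 + -3·1 + 0·-2 + 0·-2 + -2·-2 + -2·-2 + 0·-2.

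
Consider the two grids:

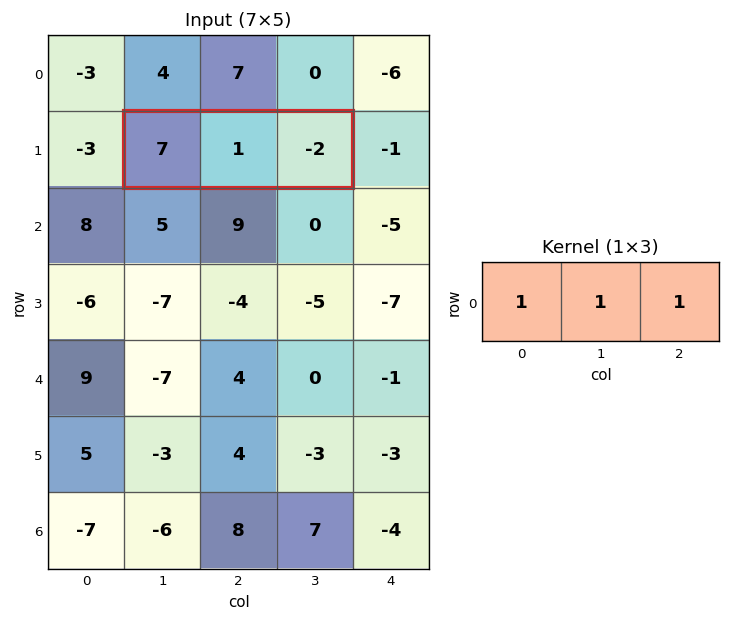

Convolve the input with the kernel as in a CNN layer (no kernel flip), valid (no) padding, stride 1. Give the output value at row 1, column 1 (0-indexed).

The receptive field on the input at this output position is [7 1 -2]. Elementwise product with the kernel and sum: 7·1 + 1·1 + -2·1.

6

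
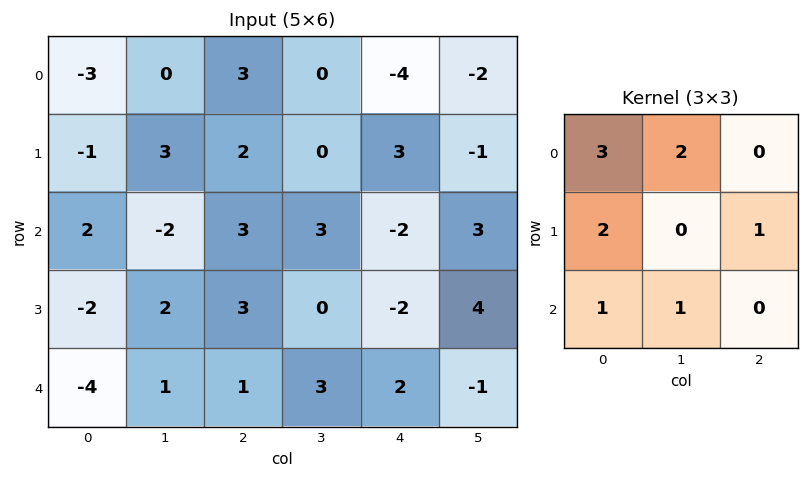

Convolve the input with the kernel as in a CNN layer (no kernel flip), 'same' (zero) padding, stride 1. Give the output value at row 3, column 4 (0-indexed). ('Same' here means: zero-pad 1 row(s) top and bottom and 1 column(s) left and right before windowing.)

The receptive field on the zero-padded input at this output position is [3 -2 3 / 0 -2 4 / 3 2 -1]. Elementwise product with the kernel and sum: 3·3 + -2·2 + 0·2 + 4·1 + 3·1 + 2·1.

14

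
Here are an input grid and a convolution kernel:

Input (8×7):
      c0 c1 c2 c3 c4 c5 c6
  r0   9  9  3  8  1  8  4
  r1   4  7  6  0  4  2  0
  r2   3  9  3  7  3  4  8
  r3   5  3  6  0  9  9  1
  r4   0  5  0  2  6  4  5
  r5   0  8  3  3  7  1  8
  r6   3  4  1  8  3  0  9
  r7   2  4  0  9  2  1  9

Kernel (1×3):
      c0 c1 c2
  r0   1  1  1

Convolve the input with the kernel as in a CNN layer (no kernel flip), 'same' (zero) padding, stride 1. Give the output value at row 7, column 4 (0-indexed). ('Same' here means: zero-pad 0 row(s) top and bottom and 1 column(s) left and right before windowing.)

12

The receptive field on the zero-padded input at this output position is [9 2 1]. Elementwise product with the kernel and sum: 9·1 + 2·1 + 1·1.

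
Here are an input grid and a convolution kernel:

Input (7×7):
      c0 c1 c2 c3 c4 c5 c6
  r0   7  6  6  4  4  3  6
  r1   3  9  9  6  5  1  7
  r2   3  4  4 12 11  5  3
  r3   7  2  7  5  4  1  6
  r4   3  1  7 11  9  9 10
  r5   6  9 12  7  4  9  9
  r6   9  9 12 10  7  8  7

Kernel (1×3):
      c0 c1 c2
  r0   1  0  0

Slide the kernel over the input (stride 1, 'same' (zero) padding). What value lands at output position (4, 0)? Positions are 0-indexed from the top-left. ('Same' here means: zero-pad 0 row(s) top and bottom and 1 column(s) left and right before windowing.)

The receptive field on the zero-padded input at this output position is [0 3 1]. Elementwise product with the kernel and sum: 0·1.

0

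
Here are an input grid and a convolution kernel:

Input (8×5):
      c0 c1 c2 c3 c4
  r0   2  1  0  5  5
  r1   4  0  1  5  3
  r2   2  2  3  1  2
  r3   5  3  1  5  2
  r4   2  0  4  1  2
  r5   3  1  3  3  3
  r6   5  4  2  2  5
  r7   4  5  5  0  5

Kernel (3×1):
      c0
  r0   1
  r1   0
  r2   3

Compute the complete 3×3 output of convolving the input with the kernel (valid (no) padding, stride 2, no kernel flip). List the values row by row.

Output[0,0]: The receptive field on the input at this output position is [2 / 4 / 2]. Elementwise product with the kernel and sum: 2·1 + 2·3.

8 9 11
8 15 8
17 10 17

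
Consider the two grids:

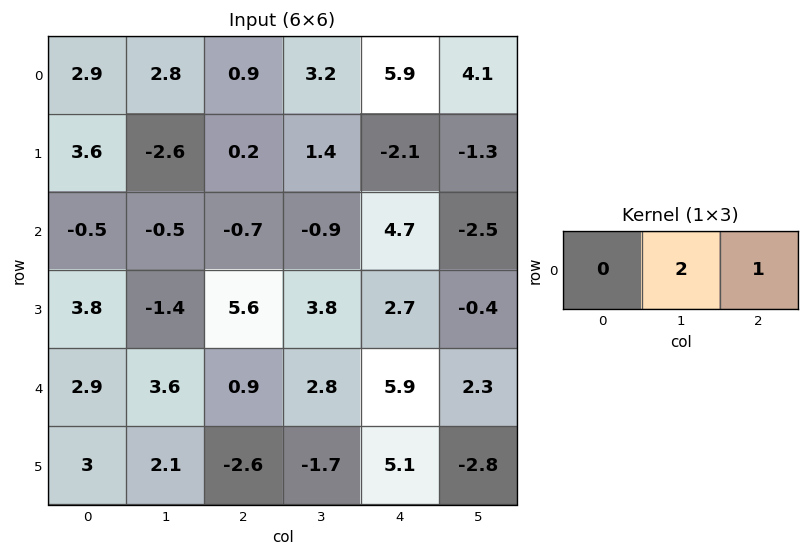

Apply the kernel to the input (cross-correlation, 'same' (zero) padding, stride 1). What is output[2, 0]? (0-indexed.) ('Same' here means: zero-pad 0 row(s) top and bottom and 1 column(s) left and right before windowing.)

-1.5

The receptive field on the zero-padded input at this output position is [0 -0.5 -0.5]. Elementwise product with the kernel and sum: -0.5·2 + -0.5·1.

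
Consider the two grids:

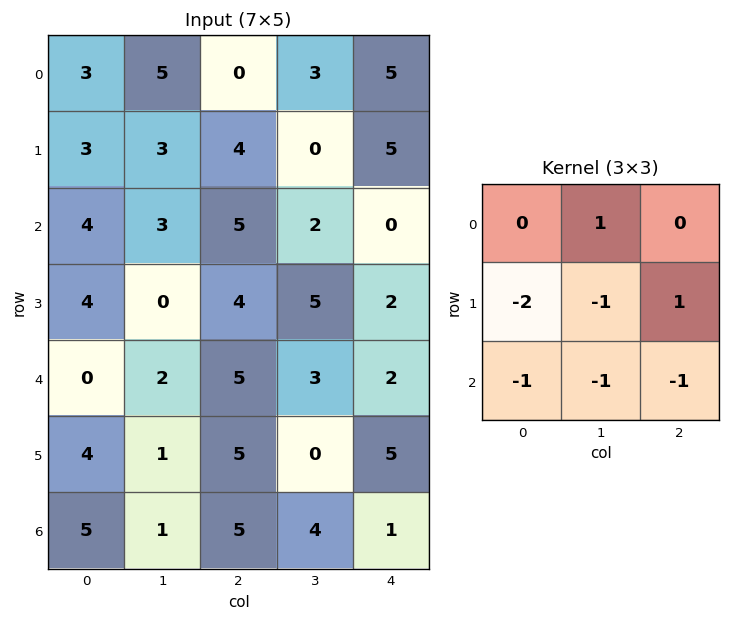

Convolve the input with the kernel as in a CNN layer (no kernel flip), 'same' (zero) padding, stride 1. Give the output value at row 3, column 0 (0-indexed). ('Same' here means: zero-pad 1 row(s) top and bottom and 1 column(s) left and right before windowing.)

-2

The receptive field on the zero-padded input at this output position is [0 4 3 / 0 4 0 / 0 0 2]. Elementwise product with the kernel and sum: 4·1 + 0·-2 + 4·-1 + 0·1 + 0·-1 + 0·-1 + 2·-1.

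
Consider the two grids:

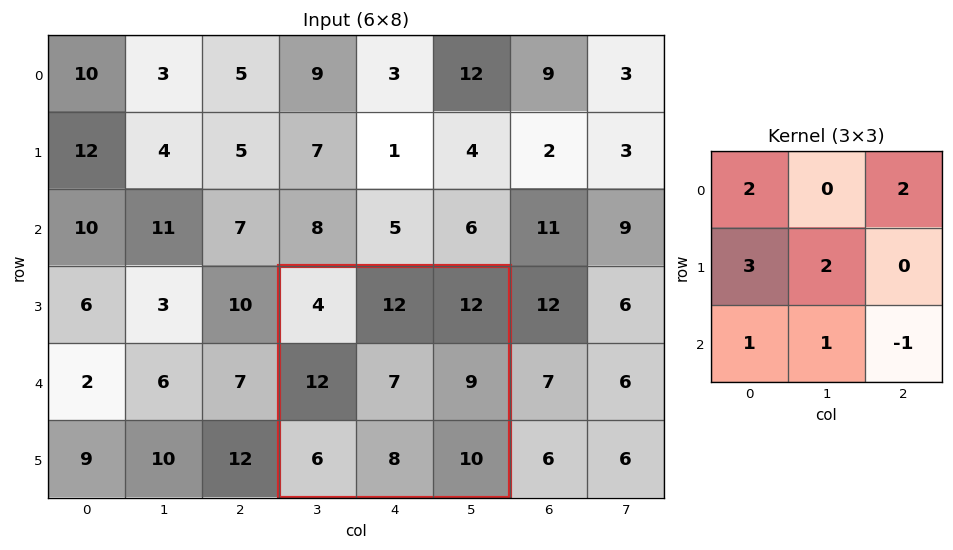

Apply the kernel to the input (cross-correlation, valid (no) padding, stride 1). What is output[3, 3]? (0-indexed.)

The receptive field on the input at this output position is [4 12 12 / 12 7 9 / 6 8 10]. Elementwise product with the kernel and sum: 4·2 + 12·2 + 12·3 + 7·2 + 6·1 + 8·1 + 10·-1.

86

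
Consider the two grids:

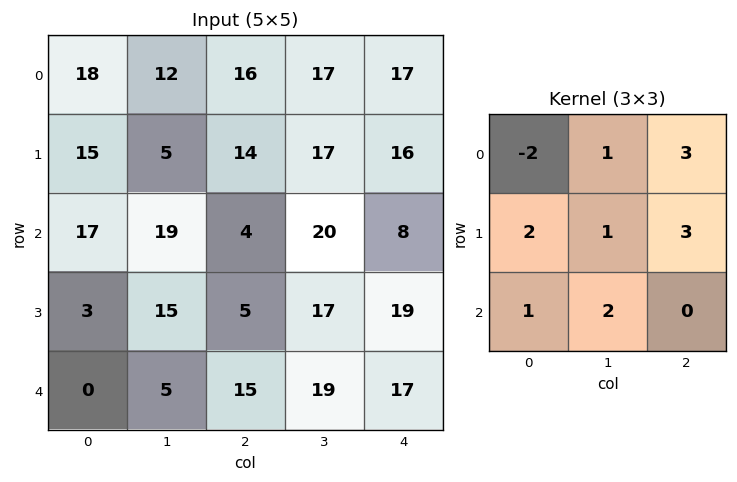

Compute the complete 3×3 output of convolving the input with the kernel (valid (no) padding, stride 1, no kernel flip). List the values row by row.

Output[0,0]: The receptive field on the input at this output position is [18 12 16 / 15 5 14 / 17 19 4]. Elementwise product with the kernel and sum: 18·-2 + 12·1 + 16·3 + 15·2 + 5·1 + 14·3 + 17·1 + 19·2.
Output[0,1]: The receptive field on the input at this output position is [12 16 17 / 5 14 17 / 19 4 20]. Elementwise product with the kernel and sum: 12·-2 + 16·1 + 17·3 + 5·2 + 14·1 + 17·3 + 19·1 + 4·2.

156 145 173
115 182 128
43 147 173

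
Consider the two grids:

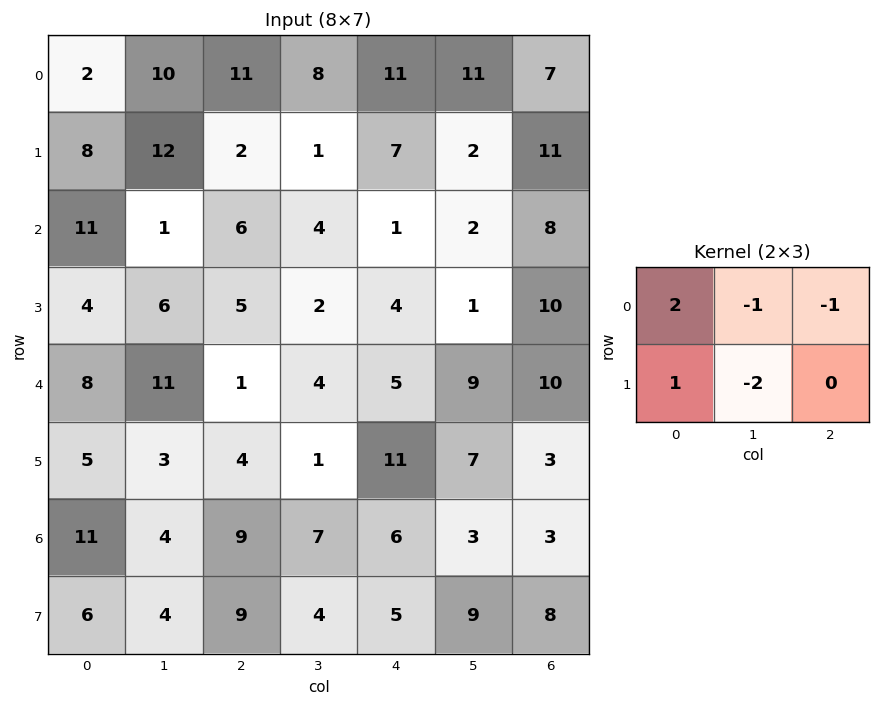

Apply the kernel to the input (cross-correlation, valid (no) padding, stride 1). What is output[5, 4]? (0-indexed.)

12

The receptive field on the input at this output position is [11 7 3 / 6 3 3]. Elementwise product with the kernel and sum: 11·2 + 7·-1 + 3·-1 + 6·1 + 3·-2.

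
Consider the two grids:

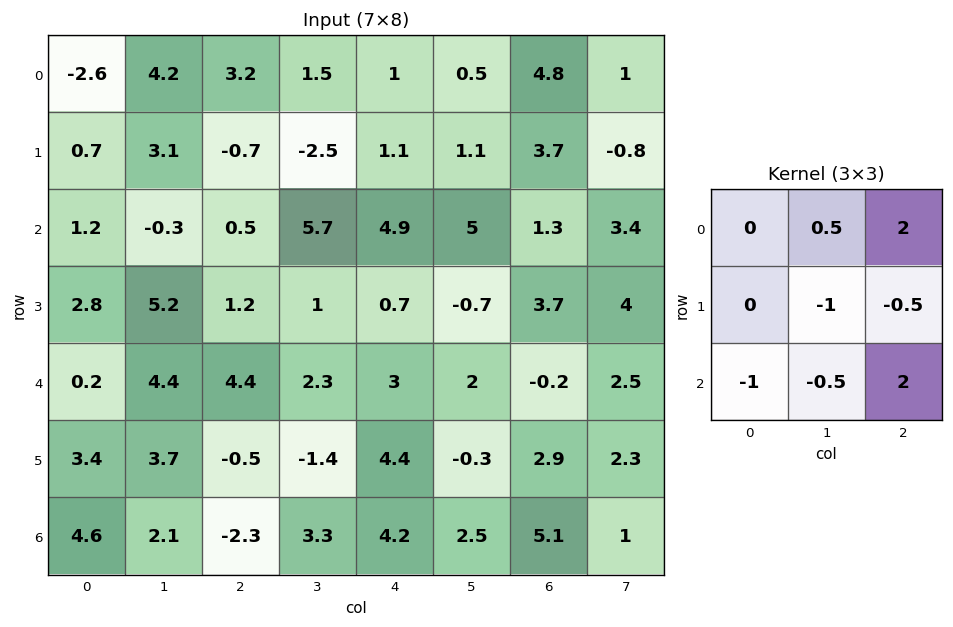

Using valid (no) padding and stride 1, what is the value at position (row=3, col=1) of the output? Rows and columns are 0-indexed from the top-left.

The receptive field on the input at this output position is [5.2 1.2 1 / 4.4 4.4 2.3 / 3.7 -0.5 -1.4]. Elementwise product with the kernel and sum: 1.2·0.5 + 1·2 + 4.4·-1 + 2.3·-0.5 + 3.7·-1 + -0.5·-0.5 + -1.4·2.

-9.2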